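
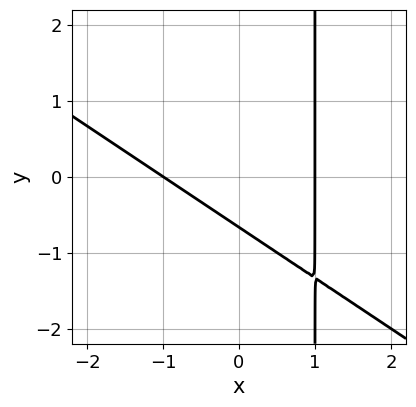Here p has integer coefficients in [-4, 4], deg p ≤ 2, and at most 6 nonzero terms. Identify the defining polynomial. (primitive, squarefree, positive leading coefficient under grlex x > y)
(a) The degree is 2 — the shape is more complex than any degree-1 curve.
(b) From the axis intercepts and sections: among the integer gridlines, it crosses the x-axis at x ∈ {-1, 1}.
(c) Assembling these constraints gives the stated polynomial.

2*x^2 + 3*x*y - 3*y - 2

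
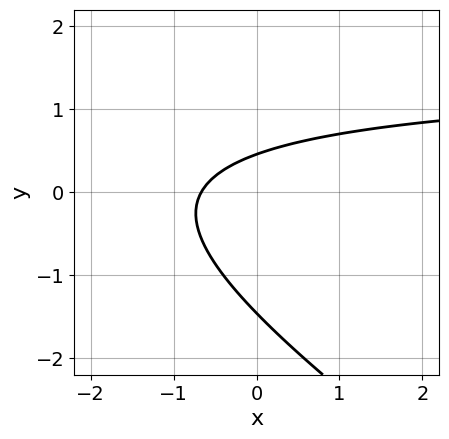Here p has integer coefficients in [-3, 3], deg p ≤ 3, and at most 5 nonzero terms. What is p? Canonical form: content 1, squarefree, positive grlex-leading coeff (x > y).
2*x*y + 3*y^2 - 3*x + 3*y - 2

Degree: no degree-1 curve has this shape, so deg p = 2.
Solving for integer coefficients yields p as stated.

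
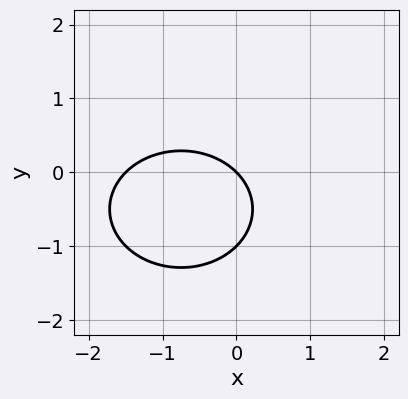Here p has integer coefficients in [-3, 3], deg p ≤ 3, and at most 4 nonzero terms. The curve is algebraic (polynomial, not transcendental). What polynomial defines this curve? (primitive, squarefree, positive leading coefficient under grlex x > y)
The degree is 2 — the shape is more complex than any degree-1 curve.
Checking where it meets the axes: it meets the x-axis at x = 0 (among the integer gridlines); among the integer gridlines, it crosses the y-axis at y ∈ {-1, 0}.
Fitting integer coefficients to these (and the overall shape) gives p.

2*x^2 + 3*y^2 + 3*x + 3*y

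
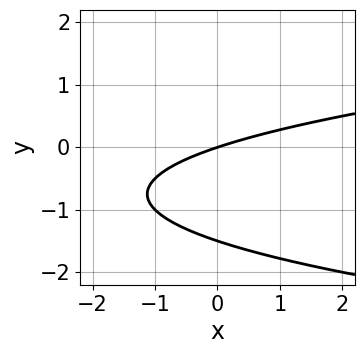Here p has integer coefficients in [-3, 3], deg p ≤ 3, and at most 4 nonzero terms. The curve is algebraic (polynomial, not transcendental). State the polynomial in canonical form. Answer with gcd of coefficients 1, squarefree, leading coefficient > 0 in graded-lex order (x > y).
2*y^2 - x + 3*y

1. The degree is 2 — the shape is more complex than any degree-1 curve.
2. Reading off the gridlines: it meets the x-axis at x = 0 (among the integer gridlines); one y-axis crossing is at y = 0.
3. Assembling these constraints gives the stated polynomial.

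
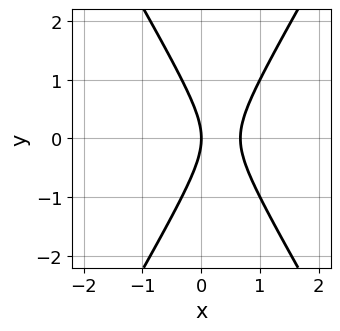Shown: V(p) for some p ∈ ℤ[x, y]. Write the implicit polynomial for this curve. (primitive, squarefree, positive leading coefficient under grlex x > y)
deg p = 2. A generic line meets the curve in up to 2 points.
Symmetries: the y ↦ −y reflection is a symmetry, so y appears only in even powers.
Against the integer gridlines: it meets the y-axis at y = 0 (among the integer gridlines); it crosses the x-axis at the gridline x = 0.
Together with the visible shape, these determine p as stated.

3*x^2 - y^2 - 2*x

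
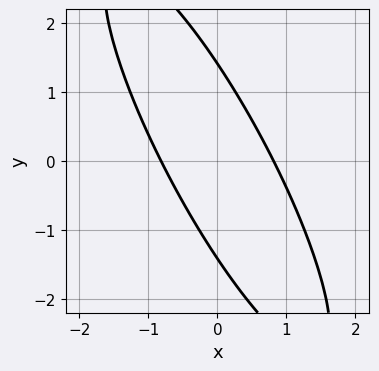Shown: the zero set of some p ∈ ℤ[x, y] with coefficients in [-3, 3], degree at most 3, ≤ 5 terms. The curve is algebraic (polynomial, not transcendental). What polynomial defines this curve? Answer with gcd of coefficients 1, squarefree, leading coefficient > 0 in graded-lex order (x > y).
3*x^2 + 3*x*y + y^2 - 2

deg p = 2. A generic line meets the curve in up to 2 points.
Solving for integer coefficients yields p as stated.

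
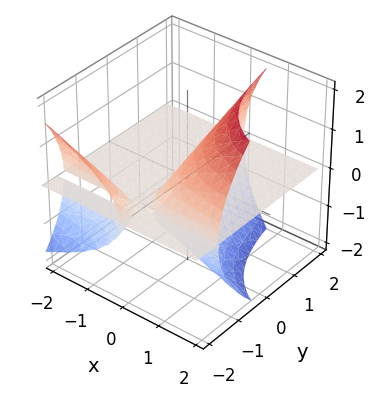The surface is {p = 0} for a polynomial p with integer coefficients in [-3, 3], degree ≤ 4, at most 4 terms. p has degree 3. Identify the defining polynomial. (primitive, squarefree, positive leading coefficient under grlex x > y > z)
First, the picture has 3 separate pieces. They look like related sheets of one shape, so recover p as a whole.
Next, the degree is 3 — the shape is more complex than any degree-2 surface.
Next, checking where it meets the axes: every point of the y-axis in the box is on the surface; every point of the x-axis in the box is on the surface; it crosses the z-axis at the gridline z = 0.
Finally, matching integer coefficients to the picture gives p.

2*x*y*z - z^3 + 3*x*z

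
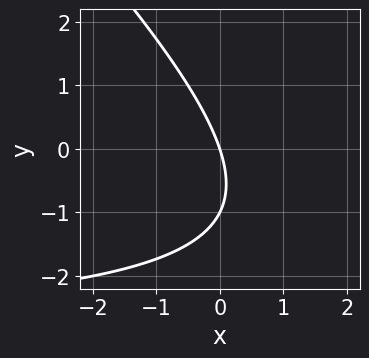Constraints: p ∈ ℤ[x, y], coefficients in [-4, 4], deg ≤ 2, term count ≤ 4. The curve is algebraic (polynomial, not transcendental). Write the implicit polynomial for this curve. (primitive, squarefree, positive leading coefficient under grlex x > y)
x*y + y^2 + 3*x + y

First, the degree is 2 — the shape is more complex than any degree-1 curve.
Next, from the axis intercepts and sections: one x-axis crossing is at x = 0; among the integer gridlines, it crosses the y-axis at y ∈ {-1, 0}.
Finally, fitting integer coefficients to these (and the overall shape) gives p.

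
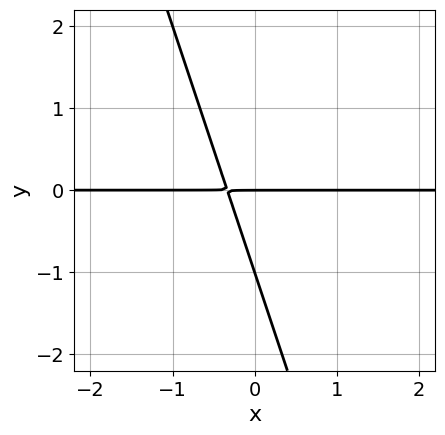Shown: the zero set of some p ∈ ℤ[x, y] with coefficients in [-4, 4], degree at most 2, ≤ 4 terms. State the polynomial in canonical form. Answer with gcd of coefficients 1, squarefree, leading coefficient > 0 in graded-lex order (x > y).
3*x*y + y^2 + y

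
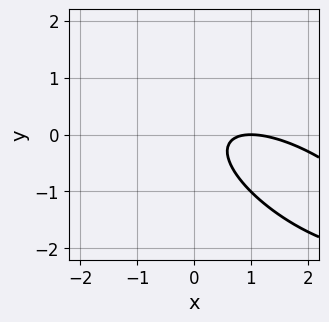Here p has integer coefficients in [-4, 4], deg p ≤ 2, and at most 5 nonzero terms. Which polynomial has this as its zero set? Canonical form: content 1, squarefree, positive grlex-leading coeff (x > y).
deg p = 2. A generic line meets the curve in up to 2 points.
Observable constraints: it crosses the x-axis at the gridline x = 1; no y-intercept at any integer in the box.
These observations pin down the coefficients.

x^2 + 2*x*y + 2*y^2 - 2*x + 1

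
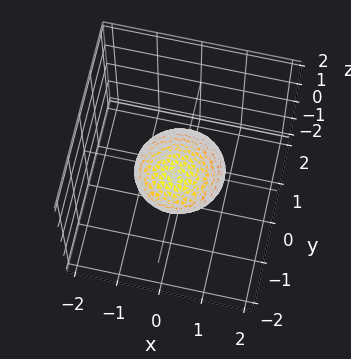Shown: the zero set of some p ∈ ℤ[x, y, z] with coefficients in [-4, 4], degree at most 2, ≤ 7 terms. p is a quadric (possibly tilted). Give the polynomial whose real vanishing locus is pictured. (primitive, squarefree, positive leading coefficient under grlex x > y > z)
x^2 + y^2 + y*z + z^2 - 1

(a) Degree: the shape is more complex than any degree-1 surface, so deg p = 2.
(b) Reading off the gridlines: the z-axis gridline crossings are at z ∈ {-1, 1}; the x-axis gridline crossings are at x ∈ {-1, 1}; among the integer gridlines, it crosses the y-axis at y ∈ {-1, 1}.
(c) Solving for integer coefficients yields p as stated.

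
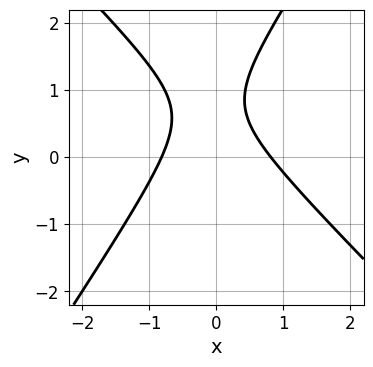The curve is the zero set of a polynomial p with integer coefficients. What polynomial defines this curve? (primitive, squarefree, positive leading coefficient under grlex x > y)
The degree is 2 — a generic line meets the curve in up to 2 points.
From the axis intercepts and sections: no y-intercept at any integer in the box.
Assembling these constraints gives the stated polynomial.

3*x^2 + x*y - 2*y^2 + 3*y - 2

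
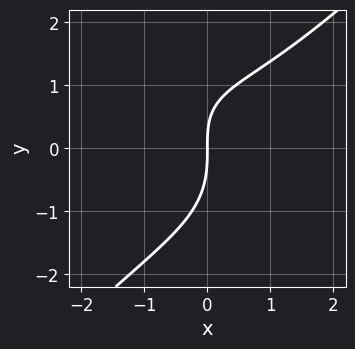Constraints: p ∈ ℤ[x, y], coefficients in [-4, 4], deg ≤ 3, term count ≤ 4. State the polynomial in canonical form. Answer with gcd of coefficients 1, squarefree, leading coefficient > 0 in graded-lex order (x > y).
First, deg p = 3.
Next, from the visible intercepts: it meets the y-axis at y = 0 (among the integer gridlines); one x-axis crossing is at x = 0.
Finally, putting this together gives p.

x^3 - y^3 - x*y + 3*x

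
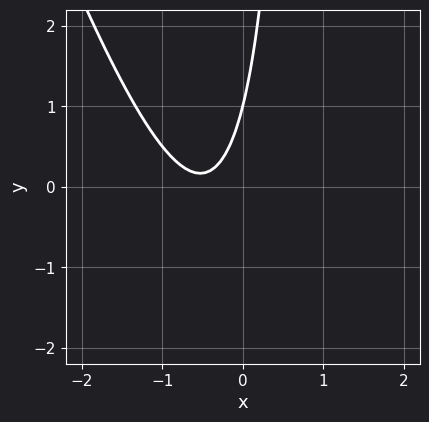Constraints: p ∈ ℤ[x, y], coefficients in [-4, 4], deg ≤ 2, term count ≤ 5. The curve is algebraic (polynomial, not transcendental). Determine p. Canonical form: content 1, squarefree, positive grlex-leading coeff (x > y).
3*x^2 + x*y + 3*x - y + 1

(a) The degree is 2 — no degree-1 curve has this shape.
(b) From the visible intercepts: no x-intercept at any integer in the box; one y-axis crossing is at y = 1.
(c) These observations pin down the coefficients.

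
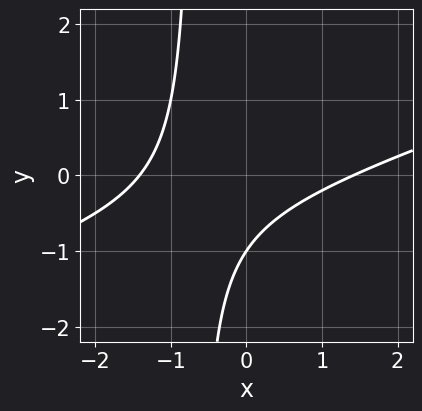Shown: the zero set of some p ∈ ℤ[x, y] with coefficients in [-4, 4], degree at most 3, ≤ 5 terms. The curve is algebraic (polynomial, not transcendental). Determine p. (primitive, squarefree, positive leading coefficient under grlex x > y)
x^2 - 3*x*y - 2*y - 2

deg p = 2.
From the visible intercepts: it crosses the y-axis at the gridline y = -1.
These observations pin down the coefficients.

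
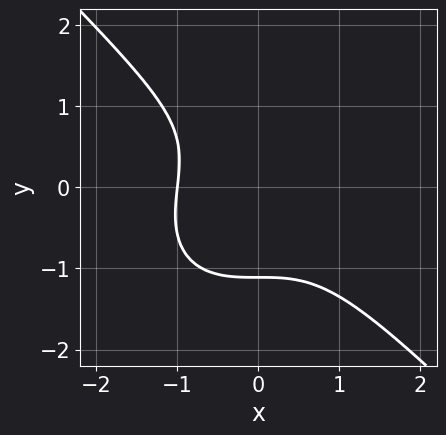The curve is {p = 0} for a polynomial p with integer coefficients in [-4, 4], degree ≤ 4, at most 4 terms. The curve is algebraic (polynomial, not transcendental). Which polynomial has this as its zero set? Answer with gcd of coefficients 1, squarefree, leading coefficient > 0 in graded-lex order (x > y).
3*x^3 + 3*y^3 - y + 3

deg p = 3. A generic line meets the curve in up to 3 points.
Observable constraints: one x-axis crossing is at x = -1.
Matching integer coefficients to the picture gives p.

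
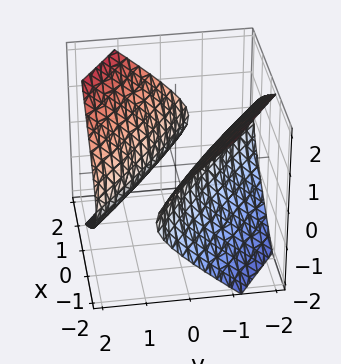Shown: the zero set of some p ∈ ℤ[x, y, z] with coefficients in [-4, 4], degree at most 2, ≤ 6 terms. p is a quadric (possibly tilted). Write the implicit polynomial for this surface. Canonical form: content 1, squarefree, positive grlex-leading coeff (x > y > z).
1. The picture has 2 separate pieces. Treating them together as one polynomial.
2. deg p = 2. A generic line meets the surface in up to 2 points.
3. Reading off the gridlines: it misses every integer gridline on the z-axis; among the integer gridlines, it crosses the x-axis at x ∈ {-1, 1}.
4. Assembling these constraints gives the stated polynomial.

x^2 + 3*x*y + 2*y^2 - 3*z^2 - 1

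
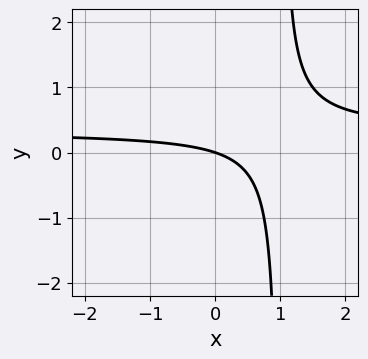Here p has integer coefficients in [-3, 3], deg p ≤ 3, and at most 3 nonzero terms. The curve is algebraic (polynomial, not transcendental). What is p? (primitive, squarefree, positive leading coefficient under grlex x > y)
3*x*y - x - 3*y

First, degree: the shape is more complex than any degree-1 curve, so deg p = 2.
Next, checking where it meets the axes: it meets the x-axis at x = 0 (among the integer gridlines); it crosses the y-axis at the gridline y = 0.
Finally, fitting integer coefficients to these (and the overall shape) gives p.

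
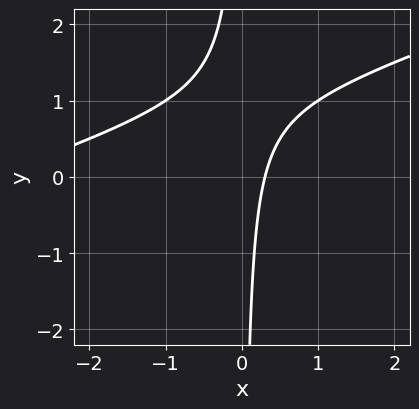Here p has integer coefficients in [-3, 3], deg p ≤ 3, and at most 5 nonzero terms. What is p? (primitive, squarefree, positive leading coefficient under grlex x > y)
x^2 - 3*x*y + 3*x - 1

(a) Degree: no degree-1 curve has this shape, so deg p = 2.
(b) From the axis intercepts and sections: no y-intercept at any integer in the box.
(c) These observations pin down the coefficients.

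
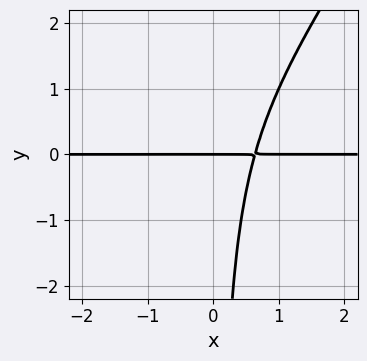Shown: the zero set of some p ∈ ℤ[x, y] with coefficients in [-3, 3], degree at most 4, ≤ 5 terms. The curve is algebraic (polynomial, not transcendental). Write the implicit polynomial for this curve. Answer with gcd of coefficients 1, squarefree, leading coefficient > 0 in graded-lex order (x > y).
3*x^3*y - 2*x^2*y^2 + 3*x^2*y - 2*x*y^2 - 2*y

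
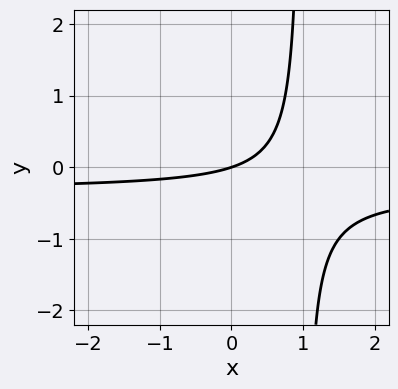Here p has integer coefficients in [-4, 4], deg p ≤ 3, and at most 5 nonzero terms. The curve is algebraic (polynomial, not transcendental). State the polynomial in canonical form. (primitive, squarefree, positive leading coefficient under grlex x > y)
3*x*y + x - 3*y

First, degree: the shape is more complex than any degree-1 curve, so deg p = 2.
Next, observable constraints: it meets the x-axis at x = 0 (among the integer gridlines); it crosses the y-axis at the gridline y = 0.
Finally, matching integer coefficients to the picture gives p.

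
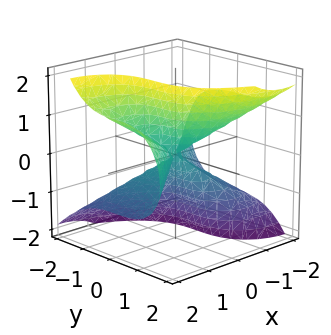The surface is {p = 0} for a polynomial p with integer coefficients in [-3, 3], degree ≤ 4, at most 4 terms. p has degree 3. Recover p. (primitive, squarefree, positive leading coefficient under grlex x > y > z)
x^3 - 3*x*z^2 - 2*y^3 + z^3

1. deg p = 3.
2. Observable constraints: it crosses the y-axis at the gridline y = 0; it crosses the x-axis at the gridline x = 0; one z-axis crossing is at z = 0.
3. These observations pin down the coefficients.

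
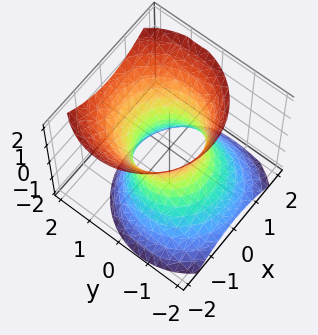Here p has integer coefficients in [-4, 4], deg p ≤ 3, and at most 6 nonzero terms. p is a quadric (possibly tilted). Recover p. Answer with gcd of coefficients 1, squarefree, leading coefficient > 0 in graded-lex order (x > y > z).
deg p = 2. A generic line meets the surface in up to 2 points.
Observable constraints: the surface avoids every integer z-axis point in the box; among the integer gridlines, it crosses the x-axis at x ∈ {-1, 1}.
Solving for integer coefficients yields p as stated. Check: (0, -1, 0) on the y-axis lies on the surface, and p(0, -1, 0) = 0. ✓

3*x^2 + 3*y^2 - 2*y*z - 2*z^2 - 3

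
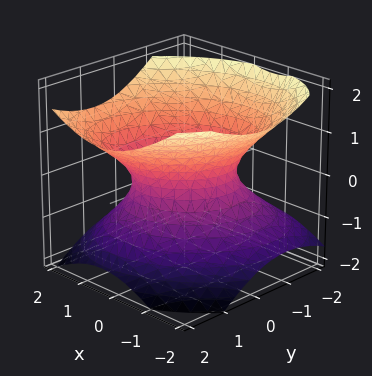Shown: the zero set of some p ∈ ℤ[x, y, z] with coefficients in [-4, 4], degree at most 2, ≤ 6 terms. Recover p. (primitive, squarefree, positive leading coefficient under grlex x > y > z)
First, deg p = 2.
Then, against the integer gridlines: the surface avoids every integer z-axis point in the box; the x-axis gridline crossings are at x ∈ {-1, 1}; among the integer gridlines, it crosses the y-axis at y ∈ {-1, 1}.
Finally, the integer polynomial consistent with all of this is the stated p.

2*x^2 - x*y + 2*y^2 - y*z - 3*z^2 - 2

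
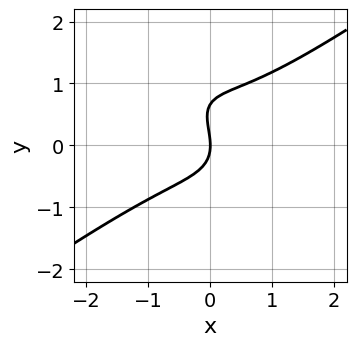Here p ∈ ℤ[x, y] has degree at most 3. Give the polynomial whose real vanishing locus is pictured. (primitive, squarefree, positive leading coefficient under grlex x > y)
1. deg p = 3.
2. From the visible intercepts: it crosses the x-axis at the gridline x = 0; it crosses the y-axis at the gridline y = 0.
3. These observations pin down the coefficients.

2*x^3 - 2*x*y^2 - 3*y^3 + 2*y^2 + 3*x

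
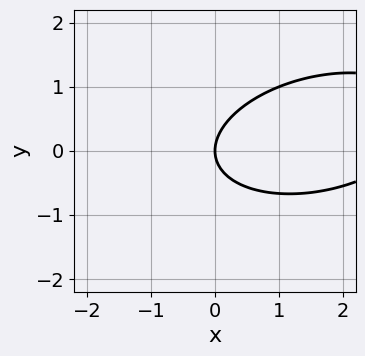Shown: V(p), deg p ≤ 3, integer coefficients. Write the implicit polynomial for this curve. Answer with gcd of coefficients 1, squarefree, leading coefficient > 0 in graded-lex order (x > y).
First, deg p = 2. A generic line meets the curve in up to 2 points.
Next, checking where it meets the axes: it crosses the x-axis at the gridline x = 0; one y-axis crossing is at y = 0.
Finally, the integer polynomial consistent with all of this is the stated p.

x^2 - x*y + 3*y^2 - 3*x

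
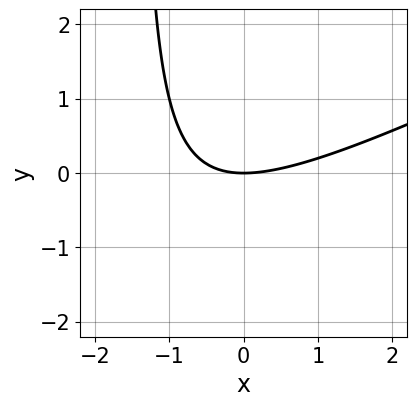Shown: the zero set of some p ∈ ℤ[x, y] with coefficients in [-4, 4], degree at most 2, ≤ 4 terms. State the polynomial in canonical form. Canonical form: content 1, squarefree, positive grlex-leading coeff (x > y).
1. The degree is 2 — no degree-1 curve has this shape.
2. Reading off the gridlines: it crosses the x-axis at the gridline x = 0; it crosses the y-axis at the gridline y = 0.
3. Together with the visible shape, these determine p as stated.

x^2 - 2*x*y - 3*y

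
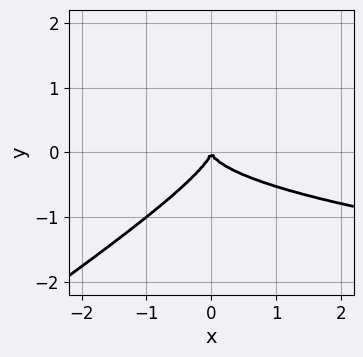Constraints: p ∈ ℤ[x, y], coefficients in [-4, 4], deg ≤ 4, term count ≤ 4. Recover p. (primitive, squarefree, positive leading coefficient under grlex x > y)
1. Degree: the shape is more complex than any degree-2 curve, so deg p = 3.
2. From the axis intercepts and sections: it meets the x-axis at x = 0 (among the integer gridlines); it crosses the y-axis at the gridline y = 0.
3. Assembling these constraints gives the stated polynomial.

2*x*y^2 - 3*y^3 - x^2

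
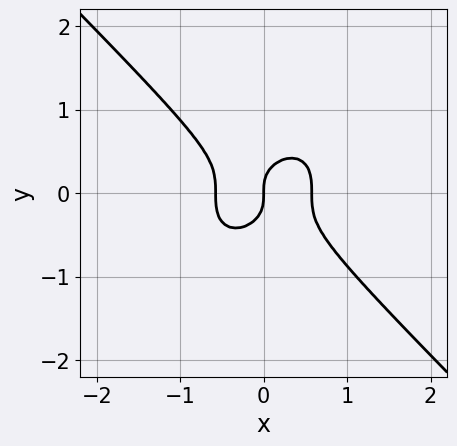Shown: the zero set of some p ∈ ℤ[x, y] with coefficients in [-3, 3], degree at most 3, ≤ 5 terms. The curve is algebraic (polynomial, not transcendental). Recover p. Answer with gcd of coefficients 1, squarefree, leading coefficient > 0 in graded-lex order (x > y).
(a) deg p = 3. A generic line meets the curve in up to 3 points.
(b) From the visible intercepts: one x-axis crossing is at x = 0; one y-axis crossing is at y = 0.
(c) Matching integer coefficients to the picture gives p.

3*x^3 + 3*y^3 - x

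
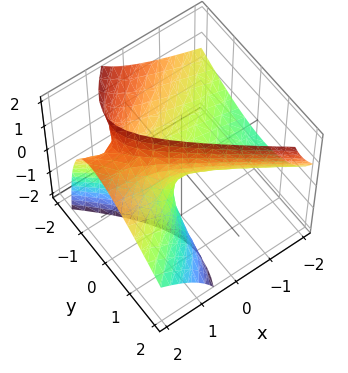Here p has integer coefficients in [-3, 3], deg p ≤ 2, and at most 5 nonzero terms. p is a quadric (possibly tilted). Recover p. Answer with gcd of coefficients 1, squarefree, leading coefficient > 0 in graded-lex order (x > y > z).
1. The degree is 2 — the shape is more complex than any degree-1 surface.
2. Reading off the gridlines: one x-axis crossing is at x = 0; one z-axis crossing is at z = 0; it crosses the y-axis at the gridline y = 0.
3. Matching integer coefficients to the picture gives p.

x^2 - 3*x*z - 2*y^2 - 2*y*z + 2*z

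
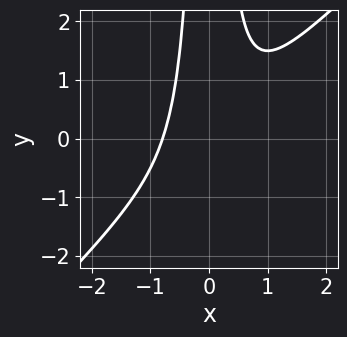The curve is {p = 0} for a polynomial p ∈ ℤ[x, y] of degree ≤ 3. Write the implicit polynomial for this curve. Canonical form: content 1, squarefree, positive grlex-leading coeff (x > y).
2*x^3 - 2*x^2*y + 1

The degree is 3 — a generic line meets the curve in up to 3 points.
Reading off the gridlines: the curve avoids every integer y-axis point in the box.
These observations pin down the coefficients.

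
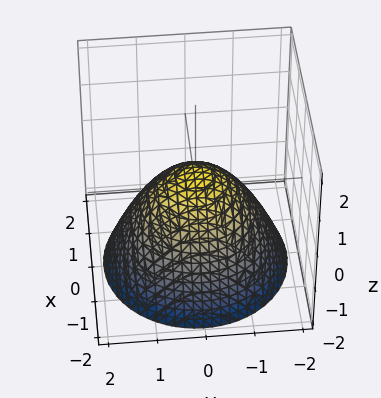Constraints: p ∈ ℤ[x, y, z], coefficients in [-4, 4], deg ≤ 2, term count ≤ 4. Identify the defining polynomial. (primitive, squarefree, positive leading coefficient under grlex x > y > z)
Degree: the shape is more complex than any degree-1 surface, so deg p = 2.
Symmetries: rotational symmetry about the z-axis ⇒ p depends on x, y only through x² + y².
From the visible intercepts: a circular section at z = -1 has radius between 1 and 2.
Putting this together gives p.

2*x^2 + 2*y^2 + 3*z - 1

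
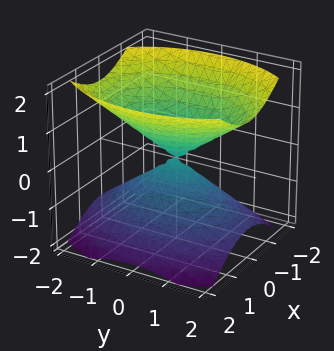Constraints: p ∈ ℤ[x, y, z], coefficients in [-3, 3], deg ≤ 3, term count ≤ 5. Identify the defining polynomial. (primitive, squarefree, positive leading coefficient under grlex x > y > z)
2*x^2 + y^2 - 2*z^2

1. The picture has 2 separate pieces. They look like related sheets of one shape, so recover p as a whole.
2. deg p = 2. Two nappes meeting at a single point; a quadric.
3. Symmetries: the y ↦ −y reflection is a symmetry, so y appears only in even powers; the x ↦ −x reflection is a symmetry, so x appears only in even powers; the z ↦ −z reflection is a symmetry, so z appears only in even powers.
4. Checking where it meets the axes: it crosses the y-axis at the gridline y = 0; it meets the x-axis at x = 0 (among the integer gridlines).
5. Solving for integer coefficients yields p as stated.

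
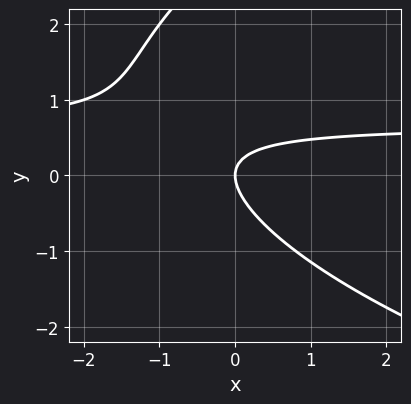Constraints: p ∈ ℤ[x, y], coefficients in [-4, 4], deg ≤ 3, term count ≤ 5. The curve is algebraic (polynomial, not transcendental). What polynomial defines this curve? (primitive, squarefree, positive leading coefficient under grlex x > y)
y^3 - 3*x*y - 3*y^2 + 2*x

deg p = 3. No degree-2 curve has this shape.
Checking where it meets the axes: it crosses the y-axis at the gridline y = 0; it crosses the x-axis at the gridline x = 0.
Together with the visible shape, these determine p as stated.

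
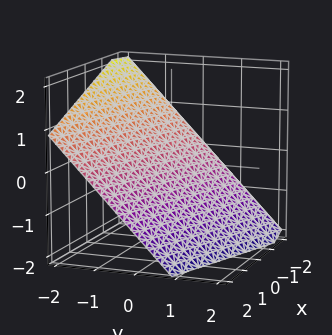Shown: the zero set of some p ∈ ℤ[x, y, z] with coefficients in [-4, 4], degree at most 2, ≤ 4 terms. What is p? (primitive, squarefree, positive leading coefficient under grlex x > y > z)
x + 3*y + 3*z + 2

First, the degree is 1 — the surface is flat (a plane).
Next, from the axis intercepts and sections: it meets the x-axis at x = -2 (among the integer gridlines).
Finally, together with the visible shape, these determine p as stated.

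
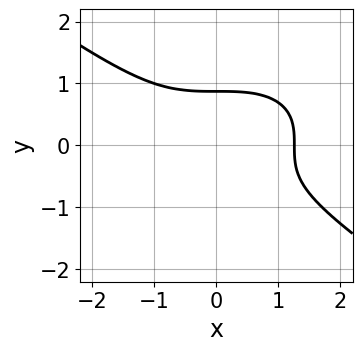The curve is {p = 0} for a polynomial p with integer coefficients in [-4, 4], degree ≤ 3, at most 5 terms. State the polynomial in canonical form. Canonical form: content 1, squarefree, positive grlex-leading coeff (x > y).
deg p = 3. The shape is more complex than any degree-2 curve.
Putting this together gives p.

x^3 + 3*y^3 - 2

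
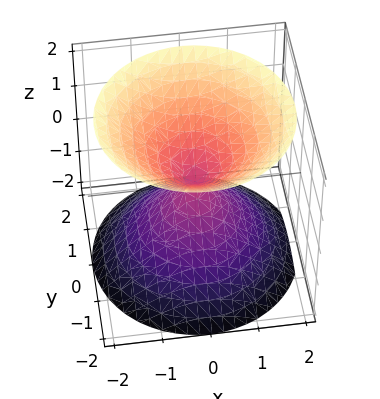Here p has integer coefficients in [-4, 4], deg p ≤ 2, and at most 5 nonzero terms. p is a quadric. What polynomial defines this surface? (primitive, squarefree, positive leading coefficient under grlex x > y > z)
The picture has 2 separate pieces. Treating them together as one polynomial.
deg p = 2. A double cone through the origin; a quadric.
Symmetry: the surface is invariant under rotation about z: p = q(x² + y², z); mirror symmetry z ↦ −z ⇒ only even powers of z.
Checking where it meets the axes: a circular section at z = -1 has radius exactly 1; one y-axis crossing is at y = 0; it crosses the z-axis at the gridline z = 0.
Fitting integer coefficients to these (and the overall shape) gives p.

x^2 + y^2 - z^2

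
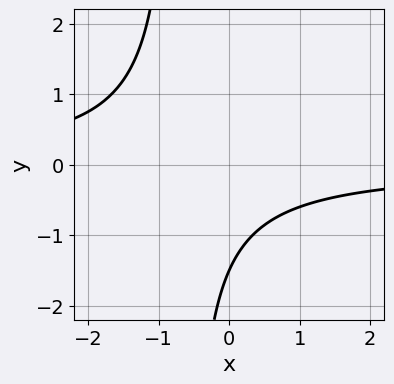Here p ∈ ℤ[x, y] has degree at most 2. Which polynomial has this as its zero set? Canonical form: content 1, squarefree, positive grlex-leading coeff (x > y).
3*x*y + 2*y + 3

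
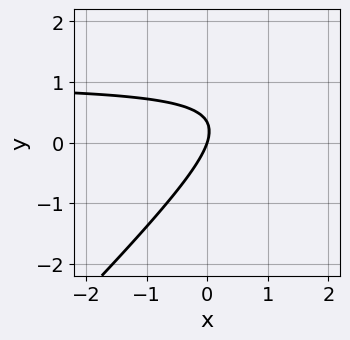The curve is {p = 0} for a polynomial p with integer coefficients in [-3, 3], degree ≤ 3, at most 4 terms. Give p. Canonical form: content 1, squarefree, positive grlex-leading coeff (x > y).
(a) deg p = 2. No degree-1 curve has this shape.
(b) From the axis intercepts and sections: one x-axis crossing is at x = 0; it crosses the y-axis at the gridline y = 0.
(c) Matching integer coefficients to the picture gives p.

3*x*y - 3*y^2 - 3*x + y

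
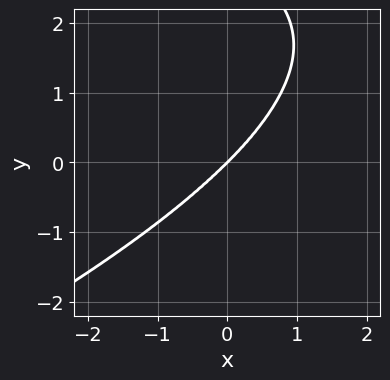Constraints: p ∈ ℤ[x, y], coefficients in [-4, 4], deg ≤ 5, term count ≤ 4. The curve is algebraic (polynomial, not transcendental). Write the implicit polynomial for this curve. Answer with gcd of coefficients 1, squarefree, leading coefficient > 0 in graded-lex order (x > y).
y^4 + x^3 + 2*x*y^2 - 3*y^3

First, degree: no degree-3 curve has this shape, so deg p = 4.
Then, checking where it meets the axes: one y-axis crossing is at y = 0; it crosses the x-axis at the gridline x = 0.
Finally, putting this together gives p.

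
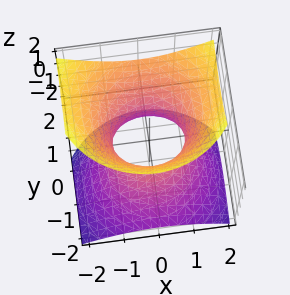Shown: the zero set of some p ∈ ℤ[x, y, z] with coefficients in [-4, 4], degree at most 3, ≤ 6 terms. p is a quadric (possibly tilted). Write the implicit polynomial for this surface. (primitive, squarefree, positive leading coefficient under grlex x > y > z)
Degree: a generic line meets the surface in up to 2 points, so deg p = 2.
Reading off the gridlines: the x-axis gridline crossings are at x ∈ {-1, 1}; among the integer gridlines, it crosses the y-axis at y ∈ {-1, 1}; the surface avoids every integer z-axis point in the box.
The integer polynomial consistent with all of this is the stated p.

x^2 + y^2 - y*z - z^2 - 1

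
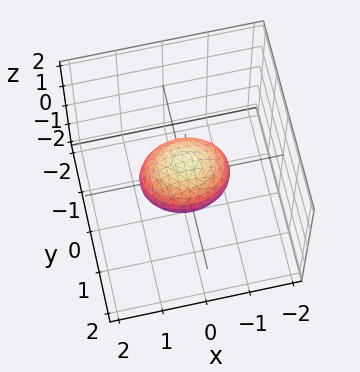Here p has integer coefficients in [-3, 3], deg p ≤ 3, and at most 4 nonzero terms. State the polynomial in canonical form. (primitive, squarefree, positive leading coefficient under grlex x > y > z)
2*x^2 + 3*y^2 + 3*z^2 - 2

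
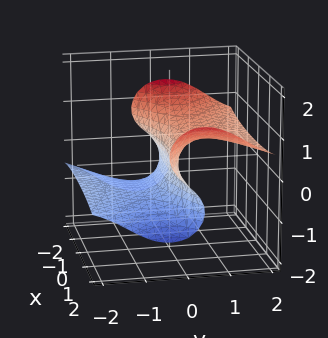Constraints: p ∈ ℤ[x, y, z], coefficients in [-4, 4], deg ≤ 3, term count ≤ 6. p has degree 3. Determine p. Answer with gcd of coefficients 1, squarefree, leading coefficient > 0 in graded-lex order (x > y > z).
x^2*z - 3*y^2*z - 2*z^3 + 3*y - z

Degree: the shape is more complex than any degree-2 surface, so deg p = 3.
Against the integer gridlines: it crosses the z-axis at the gridline z = 0; it crosses the y-axis at the gridline y = 0; every point of the x-axis in the box is on the surface.
Assembling these constraints gives the stated polynomial.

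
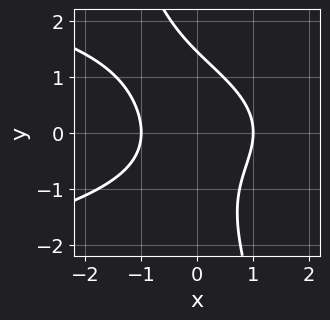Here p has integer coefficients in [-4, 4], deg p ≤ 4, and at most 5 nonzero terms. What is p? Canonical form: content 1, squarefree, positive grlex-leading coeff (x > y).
(a) The degree is 3 — the shape is more complex than any degree-2 curve.
(b) Observable constraints: the x-axis gridline crossings are at x ∈ {-1, 1}.
(c) The integer polynomial consistent with all of this is the stated p.

3*x*y^2 + y^3 + 3*x^2 - 3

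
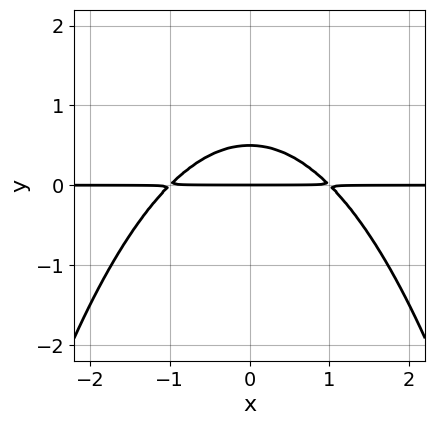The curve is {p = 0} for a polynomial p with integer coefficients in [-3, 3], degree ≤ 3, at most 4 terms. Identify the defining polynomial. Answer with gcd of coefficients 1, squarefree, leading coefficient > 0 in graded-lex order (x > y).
x^2*y + 2*y^2 - y

First, deg p = 3. The shape is more complex than any degree-2 curve.
Next, symmetries: it's symmetric under x → −x, forcing even powers of x.
Next, reading off the gridlines: the visible x-axis segment lies entirely on the curve; one y-axis crossing is at y = 0.
Finally, the integer polynomial consistent with all of this is the stated p.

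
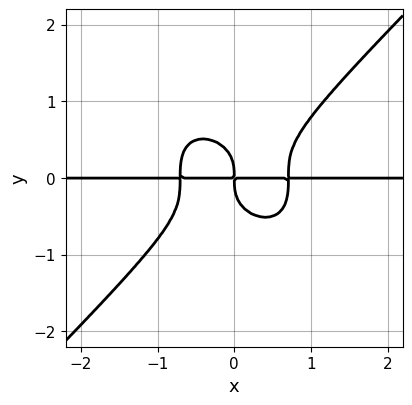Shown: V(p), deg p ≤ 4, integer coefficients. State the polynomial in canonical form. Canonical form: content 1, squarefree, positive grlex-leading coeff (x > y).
Degree: the shape is more complex than any degree-3 curve, so deg p = 4.
Observable constraints: the visible x-axis segment lies entirely on the curve.
Putting this together gives p.

2*x^3*y - 2*y^4 - x*y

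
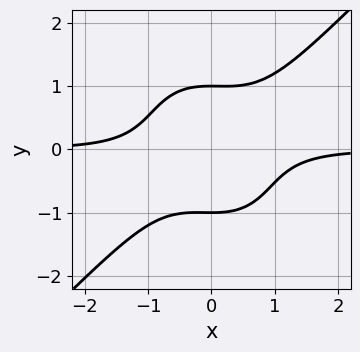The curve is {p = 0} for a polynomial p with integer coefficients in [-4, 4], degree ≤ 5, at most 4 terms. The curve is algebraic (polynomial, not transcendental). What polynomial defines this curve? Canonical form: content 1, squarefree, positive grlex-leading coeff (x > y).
3*x^3*y - x^2*y^2 - 2*y^4 + 2

1. deg p = 4. The shape is more complex than any degree-3 curve.
2. Checking where it meets the axes: among the integer gridlines, it crosses the y-axis at y ∈ {-1, 1}; the curve avoids every integer x-axis point in the box.
3. Putting this together gives p.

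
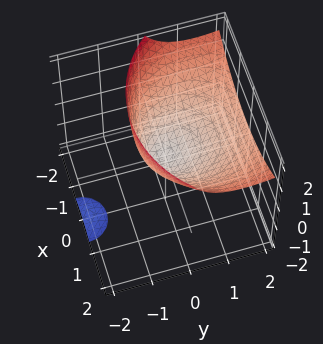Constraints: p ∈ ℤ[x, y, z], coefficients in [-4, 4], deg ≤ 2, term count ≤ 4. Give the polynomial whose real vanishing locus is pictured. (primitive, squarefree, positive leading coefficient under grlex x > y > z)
x^2 + y^2 - 2*y*z - 2*z

1. The picture has 2 separate pieces.
2. The degree is 2 — the shape is more complex than any degree-1 surface.
3. Checking where it meets the axes: it crosses the x-axis at the gridline x = 0; it meets the y-axis at y = 0 (among the integer gridlines); it meets the z-axis at z = 0 (among the integer gridlines).
4. Together with the visible shape, these determine p as stated.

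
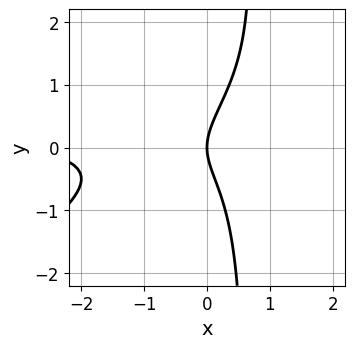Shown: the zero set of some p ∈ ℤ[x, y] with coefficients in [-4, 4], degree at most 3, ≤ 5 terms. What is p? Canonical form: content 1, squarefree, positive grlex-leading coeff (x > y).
2*x^2*y - 3*x*y^2 - x^2 + 2*y^2 - 3*x

Degree: a generic line meets the curve in up to 3 points, so deg p = 3.
Reading off the gridlines: it meets the y-axis at y = 0 (among the integer gridlines); it meets the x-axis at x = 0 (among the integer gridlines).
Fitting integer coefficients to these (and the overall shape) gives p.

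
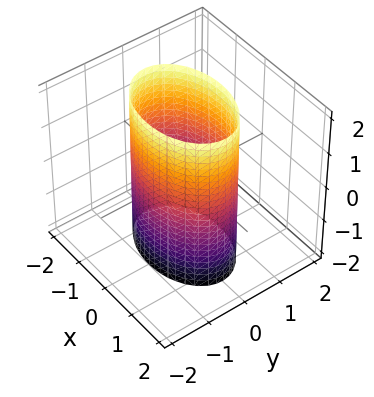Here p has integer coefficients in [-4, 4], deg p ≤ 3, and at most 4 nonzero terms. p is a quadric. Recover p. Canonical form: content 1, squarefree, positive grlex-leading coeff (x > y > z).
x^2 + 2*y^2 - 2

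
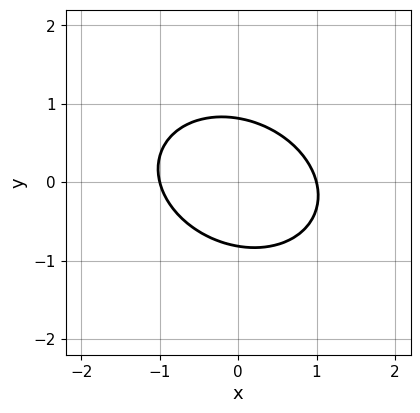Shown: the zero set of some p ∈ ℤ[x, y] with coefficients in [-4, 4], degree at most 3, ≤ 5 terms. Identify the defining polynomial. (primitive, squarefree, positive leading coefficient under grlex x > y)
2*x^2 + x*y + 3*y^2 - 2

(a) deg p = 2. No degree-1 curve has this shape.
(b) Observable constraints: among the integer gridlines, it crosses the x-axis at x ∈ {-1, 1}.
(c) Matching integer coefficients to the picture gives p.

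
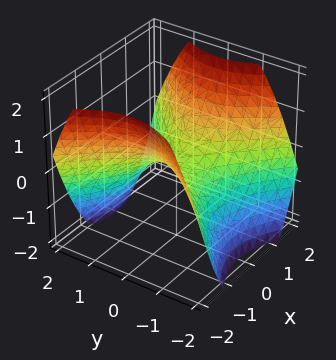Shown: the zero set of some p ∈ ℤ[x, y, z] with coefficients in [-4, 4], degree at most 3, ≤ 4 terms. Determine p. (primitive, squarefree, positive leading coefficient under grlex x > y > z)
1. Degree: a saddle surface; a quadric, so deg p = 2.
2. Symmetries: mirror symmetry x ↦ −x ⇒ only even powers of x; mirror symmetry y ↦ −y ⇒ only even powers of y.
3. From the axis intercepts and sections: one x-axis crossing is at x = 0; one z-axis crossing is at z = 0; it meets the y-axis at y = 0 (among the integer gridlines).
4. Matching integer coefficients to the picture gives p.

2*x^2 - 2*y^2 - 3*z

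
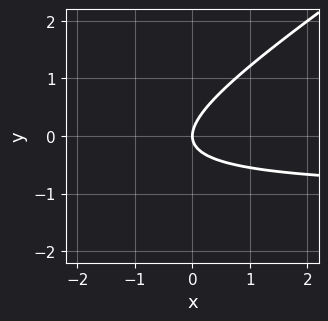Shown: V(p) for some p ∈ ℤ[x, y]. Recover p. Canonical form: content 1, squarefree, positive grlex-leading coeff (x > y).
2*x*y - 3*y^2 + 2*x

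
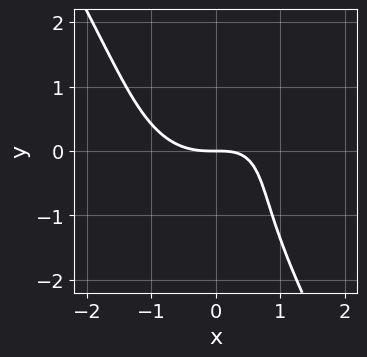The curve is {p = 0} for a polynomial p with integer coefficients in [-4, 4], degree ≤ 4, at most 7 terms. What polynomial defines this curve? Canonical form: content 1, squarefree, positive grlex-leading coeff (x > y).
First, degree: a generic line meets the curve in up to 3 points, so deg p = 3.
Then, from the axis intercepts and sections: it crosses the y-axis at the gridline y = 0; one x-axis crossing is at x = 0.
Finally, together with the visible shape, these determine p as stated.

2*x^3 + x*y^2 + y^3 - 2*x*y + 3*y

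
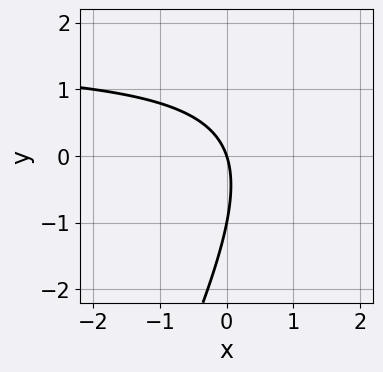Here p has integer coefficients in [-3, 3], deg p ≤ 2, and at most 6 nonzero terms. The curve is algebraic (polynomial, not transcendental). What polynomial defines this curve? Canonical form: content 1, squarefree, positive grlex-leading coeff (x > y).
2*x*y - y^2 - 3*x - y

1. The degree is 2 — no degree-1 curve has this shape.
2. Reading off the gridlines: among the integer gridlines, it crosses the y-axis at y ∈ {-1, 0}; it meets the x-axis at x = 0 (among the integer gridlines).
3. Fitting integer coefficients to these (and the overall shape) gives p.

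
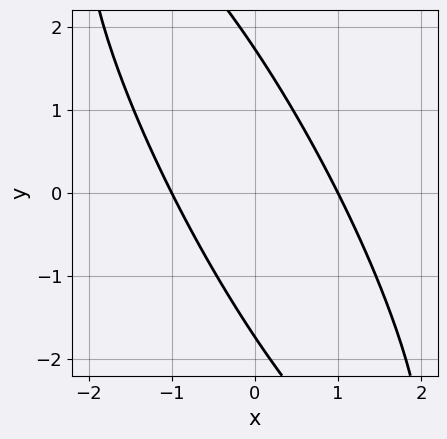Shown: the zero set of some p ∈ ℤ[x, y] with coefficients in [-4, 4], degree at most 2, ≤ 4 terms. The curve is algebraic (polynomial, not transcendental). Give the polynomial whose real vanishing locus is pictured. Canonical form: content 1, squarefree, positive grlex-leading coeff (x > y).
(a) deg p = 2. No degree-1 curve has this shape.
(b) Checking where it meets the axes: among the integer gridlines, it crosses the x-axis at x ∈ {-1, 1}.
(c) Assembling these constraints gives the stated polynomial.

3*x^2 + 3*x*y + y^2 - 3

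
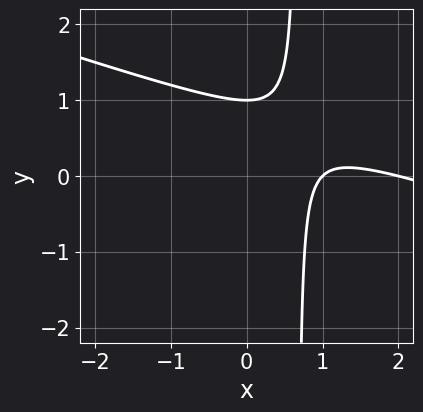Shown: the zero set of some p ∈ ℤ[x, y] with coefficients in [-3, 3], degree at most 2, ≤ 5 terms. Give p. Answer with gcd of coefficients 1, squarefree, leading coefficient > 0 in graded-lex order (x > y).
(a) deg p = 2. The shape is more complex than any degree-1 curve.
(b) From the axis intercepts and sections: among the integer gridlines, it crosses the x-axis at x ∈ {1, 2}; it meets the y-axis at y = 1 (among the integer gridlines).
(c) Matching integer coefficients to the picture gives p.

x^2 + 3*x*y - 3*x - 2*y + 2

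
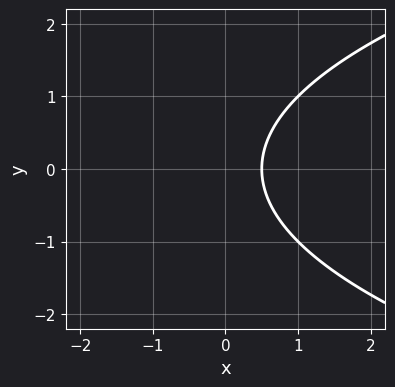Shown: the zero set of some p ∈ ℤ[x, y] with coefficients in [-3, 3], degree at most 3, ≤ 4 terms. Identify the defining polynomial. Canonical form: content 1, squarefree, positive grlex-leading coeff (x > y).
y^2 - 2*x + 1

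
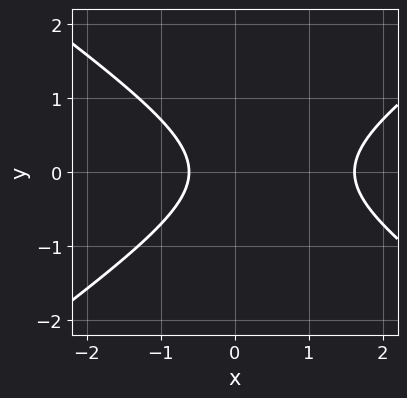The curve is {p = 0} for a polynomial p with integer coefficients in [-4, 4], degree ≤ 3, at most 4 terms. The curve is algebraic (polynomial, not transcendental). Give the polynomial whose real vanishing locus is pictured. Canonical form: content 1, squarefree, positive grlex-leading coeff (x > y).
First, degree: a generic line meets the curve in up to 2 points, so deg p = 2.
Next, symmetries: mirror symmetry y ↦ −y ⇒ only even powers of y.
Next, from the axis intercepts and sections: the curve avoids every integer y-axis point in the box.
Finally, assembling these constraints gives the stated polynomial.

x^2 - 2*y^2 - x - 1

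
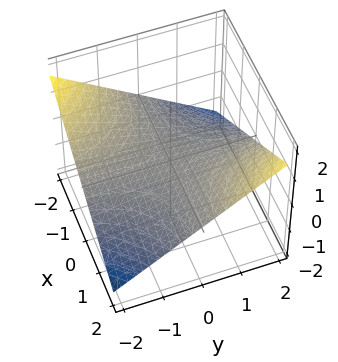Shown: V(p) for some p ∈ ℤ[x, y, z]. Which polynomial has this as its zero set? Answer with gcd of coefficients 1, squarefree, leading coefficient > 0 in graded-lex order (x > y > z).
x*y - 3*z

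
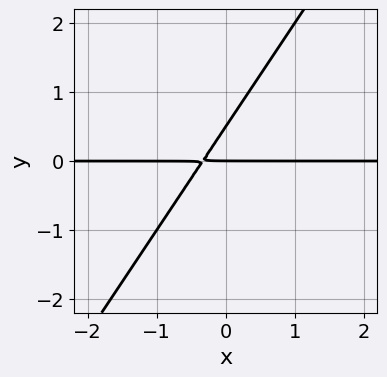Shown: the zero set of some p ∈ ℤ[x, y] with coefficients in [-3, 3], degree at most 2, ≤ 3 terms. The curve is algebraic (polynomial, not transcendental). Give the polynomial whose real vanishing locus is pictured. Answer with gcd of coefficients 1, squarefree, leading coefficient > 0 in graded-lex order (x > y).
3*x*y - 2*y^2 + y

1. deg p = 2.
2. From the visible intercepts: it meets the y-axis at y = 0 (among the integer gridlines); the visible x-axis segment lies entirely on the curve.
3. The integer polynomial consistent with all of this is the stated p.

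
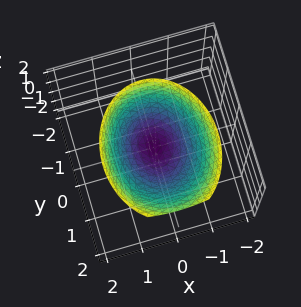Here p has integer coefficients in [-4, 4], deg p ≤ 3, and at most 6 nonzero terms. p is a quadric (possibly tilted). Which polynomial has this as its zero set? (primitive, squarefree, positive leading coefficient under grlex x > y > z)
3*x^2 + 2*y^2 - y*z - 3*z

deg p = 2.
Checking where it meets the axes: it meets the x-axis at x = 0 (among the integer gridlines); one y-axis crossing is at y = 0; it meets the z-axis at z = 0 (among the integer gridlines).
Assembling these constraints gives the stated polynomial.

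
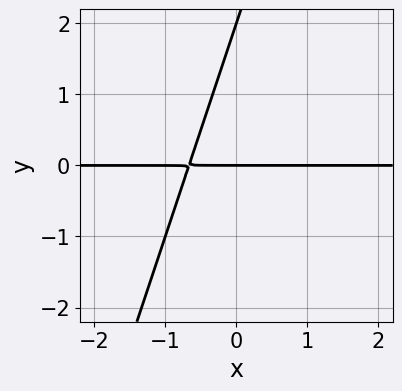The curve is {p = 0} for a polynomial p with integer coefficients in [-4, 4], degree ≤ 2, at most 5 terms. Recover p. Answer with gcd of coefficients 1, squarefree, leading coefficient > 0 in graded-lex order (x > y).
3*x*y - y^2 + 2*y

(a) deg p = 2.
(b) Reading off the gridlines: among the integer gridlines, it crosses the y-axis at y ∈ {0, 2}; every point of the x-axis in the box is on the curve.
(c) Fitting integer coefficients to these (and the overall shape) gives p.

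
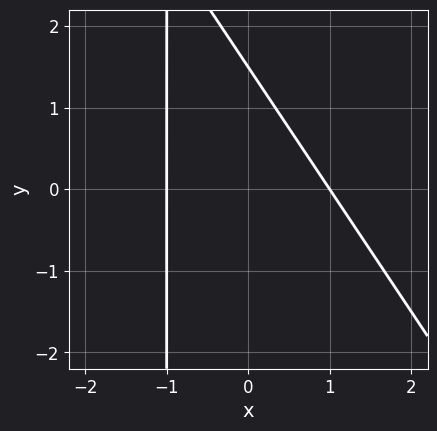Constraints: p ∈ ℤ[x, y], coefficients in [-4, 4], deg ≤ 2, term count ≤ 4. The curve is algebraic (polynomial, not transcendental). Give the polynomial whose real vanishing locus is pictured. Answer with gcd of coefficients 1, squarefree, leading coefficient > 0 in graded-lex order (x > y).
3*x^2 + 2*x*y + 2*y - 3

Degree: the shape is more complex than any degree-1 curve, so deg p = 2.
Observable constraints: the x-axis gridline crossings are at x ∈ {-1, 1}.
Assembling these constraints gives the stated polynomial.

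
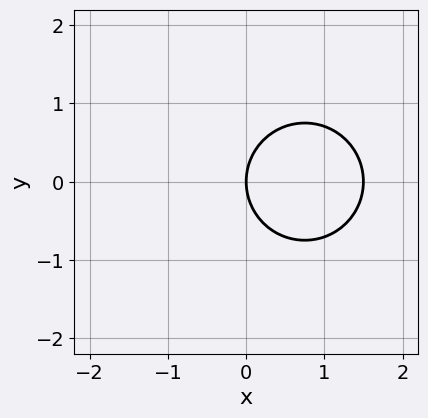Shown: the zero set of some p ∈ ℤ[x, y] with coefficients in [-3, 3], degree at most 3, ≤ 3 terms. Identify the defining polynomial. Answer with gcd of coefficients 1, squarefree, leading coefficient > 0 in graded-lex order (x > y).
1. The degree is 2 — the shape is more complex than any degree-1 curve.
2. Symmetries: the y ↦ −y reflection is a symmetry, so y appears only in even powers.
3. Reading off the gridlines: one y-axis crossing is at y = 0; one x-axis crossing is at x = 0.
4. Fitting integer coefficients to these (and the overall shape) gives p.

2*x^2 + 2*y^2 - 3*x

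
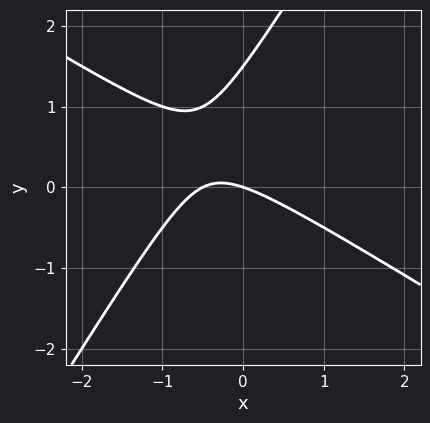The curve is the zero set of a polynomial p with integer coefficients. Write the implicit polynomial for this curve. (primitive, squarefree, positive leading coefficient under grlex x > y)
2*x^2 + 2*x*y - 2*y^2 + x + 3*y

deg p = 2.
From the visible intercepts: one x-axis crossing is at x = 0; one y-axis crossing is at y = 0.
The integer polynomial consistent with all of this is the stated p.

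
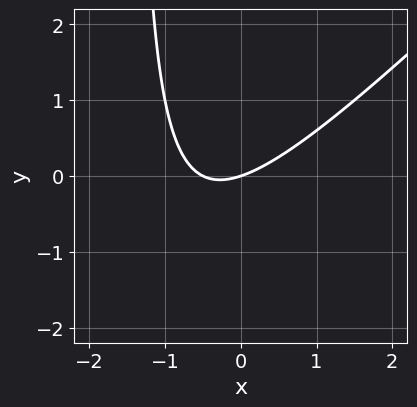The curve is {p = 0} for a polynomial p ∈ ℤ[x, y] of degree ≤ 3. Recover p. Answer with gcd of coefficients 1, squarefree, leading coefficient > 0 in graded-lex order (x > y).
deg p = 2. A generic line meets the curve in up to 2 points.
Observable constraints: it meets the x-axis at x = 0 (among the integer gridlines); one y-axis crossing is at y = 0.
Together with the visible shape, these determine p as stated.

2*x^2 - 2*x*y + x - 3*y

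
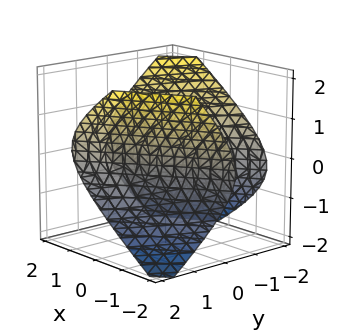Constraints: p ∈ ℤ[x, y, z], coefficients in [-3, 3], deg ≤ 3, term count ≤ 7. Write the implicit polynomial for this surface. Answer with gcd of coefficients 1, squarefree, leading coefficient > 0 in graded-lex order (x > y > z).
First, I count 2 distinct pieces.
Then, deg p = 2.
Then, from the visible intercepts: the surface avoids every integer z-axis point in the box.
Finally, together with the visible shape, these determine p as stated.

x^2 - 3*x*y + 2*y^2 + y*z - 3*z^2 - 3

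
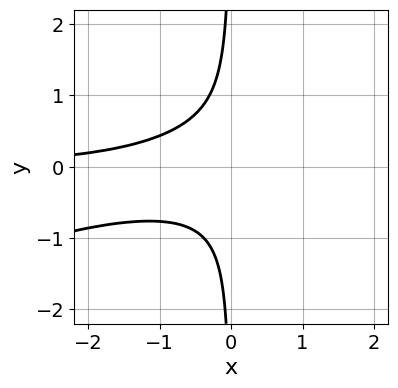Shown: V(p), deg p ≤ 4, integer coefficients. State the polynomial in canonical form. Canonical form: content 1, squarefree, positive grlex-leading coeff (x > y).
1. Degree: the shape is more complex than any degree-2 curve, so deg p = 3.
2. Reading off the gridlines: it misses every integer gridline on the y-axis; the curve avoids every integer x-axis point in the box.
3. Matching integer coefficients to the picture gives p.

x^2*y - 3*x*y^2 - 1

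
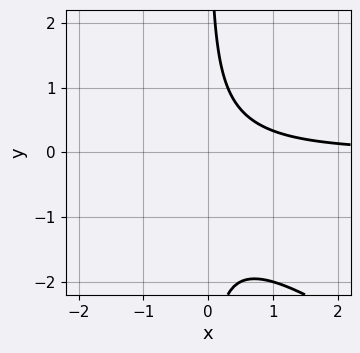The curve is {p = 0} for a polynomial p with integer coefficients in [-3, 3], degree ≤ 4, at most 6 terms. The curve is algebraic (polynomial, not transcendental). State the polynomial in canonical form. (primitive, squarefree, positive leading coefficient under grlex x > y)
2*x^2*y + 3*x*y^2 + 3*x*y - 2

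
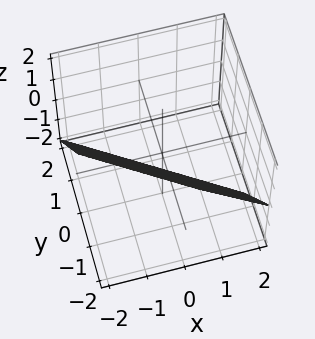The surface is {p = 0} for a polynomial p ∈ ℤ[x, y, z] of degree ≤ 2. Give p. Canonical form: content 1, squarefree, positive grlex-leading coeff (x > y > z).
2*x + 3*y + 2*z + 2

Degree: the surface is flat (a plane), so deg p = 1.
Observable constraints: it meets the x-axis at x = -1 (among the integer gridlines); one z-axis crossing is at z = -1.
Matching integer coefficients to the picture gives p.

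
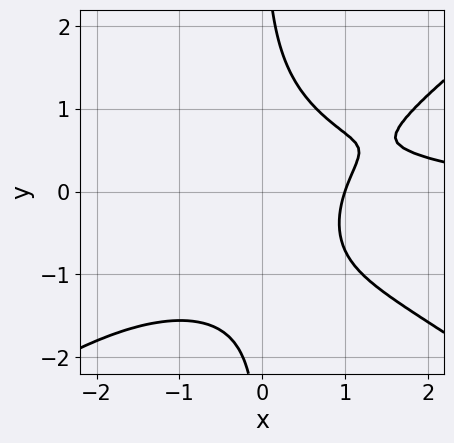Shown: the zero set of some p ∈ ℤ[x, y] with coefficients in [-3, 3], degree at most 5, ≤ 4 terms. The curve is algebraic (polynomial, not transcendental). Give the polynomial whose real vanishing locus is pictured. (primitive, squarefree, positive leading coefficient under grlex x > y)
The degree is 4 — a generic line meets the curve in up to 4 points.
Against the integer gridlines: it misses every integer gridline on the y-axis; it crosses the x-axis at the gridline x = 1.
Assembling these constraints gives the stated polynomial.

x^3*y - 2*x*y^3 - 3*x + 3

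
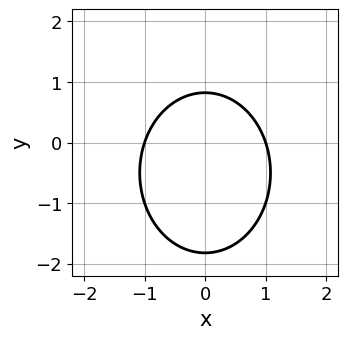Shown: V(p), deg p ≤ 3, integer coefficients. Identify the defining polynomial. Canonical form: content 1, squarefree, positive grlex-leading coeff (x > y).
1. The degree is 2 — no degree-1 curve has this shape.
2. Symmetries: mirror symmetry x ↦ −x ⇒ only even powers of x.
3. From the axis intercepts and sections: the x-axis gridline crossings are at x ∈ {-1, 1}.
4. Fitting integer coefficients to these (and the overall shape) gives p.

3*x^2 + 2*y^2 + 2*y - 3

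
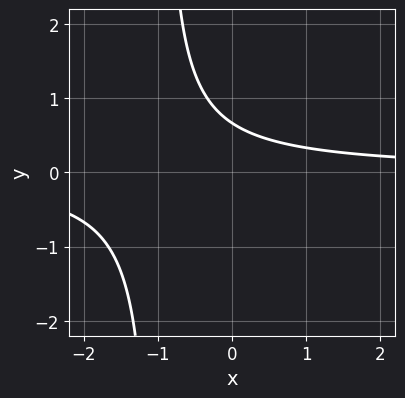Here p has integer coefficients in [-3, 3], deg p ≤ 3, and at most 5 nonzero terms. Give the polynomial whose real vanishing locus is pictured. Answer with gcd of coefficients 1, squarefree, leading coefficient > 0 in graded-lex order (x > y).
Degree: a generic line meets the curve in up to 2 points, so deg p = 2.
Reading off the gridlines: no x-intercept at any integer in the box.
Fitting integer coefficients to these (and the overall shape) gives p.

3*x*y + 3*y - 2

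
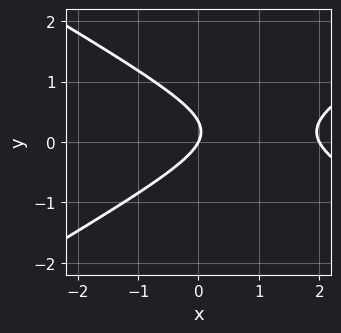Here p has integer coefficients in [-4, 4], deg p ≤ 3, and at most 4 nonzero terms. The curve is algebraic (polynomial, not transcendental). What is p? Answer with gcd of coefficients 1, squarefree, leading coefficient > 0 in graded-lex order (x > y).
x^2 - 3*y^2 - 2*x + y

deg p = 2. A generic line meets the curve in up to 2 points.
Against the integer gridlines: one y-axis crossing is at y = 0; among the integer gridlines, it crosses the x-axis at x ∈ {0, 2}.
Assembling these constraints gives the stated polynomial.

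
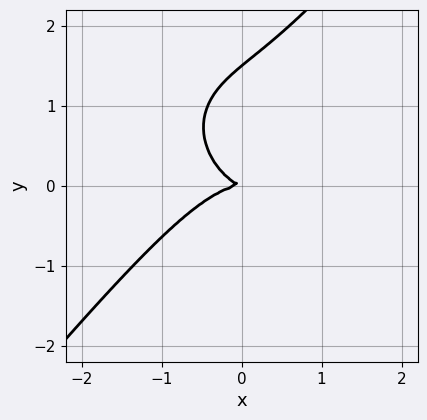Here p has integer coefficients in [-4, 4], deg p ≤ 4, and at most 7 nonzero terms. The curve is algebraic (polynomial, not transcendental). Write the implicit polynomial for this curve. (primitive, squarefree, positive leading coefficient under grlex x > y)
First, deg p = 3. A generic line meets the curve in up to 3 points.
Next, observable constraints: one y-axis crossing is at y = 0; it meets the x-axis at x = 0 (among the integer gridlines).
Finally, putting this together gives p.

2*x^3 + x*y^2 - 2*y^3 + x*y + 3*y^2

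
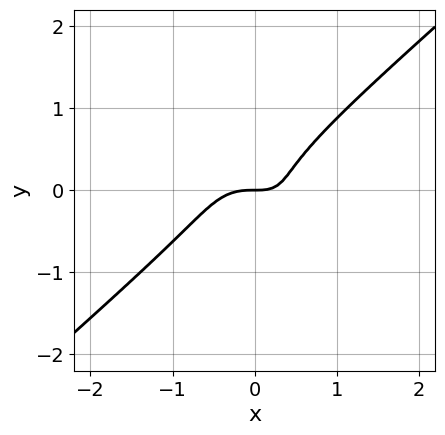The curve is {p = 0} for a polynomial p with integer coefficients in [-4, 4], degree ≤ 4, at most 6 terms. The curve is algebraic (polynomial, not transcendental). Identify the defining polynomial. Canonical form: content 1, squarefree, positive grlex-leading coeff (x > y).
1. Degree: no degree-2 curve has this shape, so deg p = 3.
2. Observable constraints: it crosses the y-axis at the gridline y = 0; it crosses the x-axis at the gridline x = 0.
3. The integer polynomial consistent with all of this is the stated p.

2*x^3 - 3*y^3 + x*y - y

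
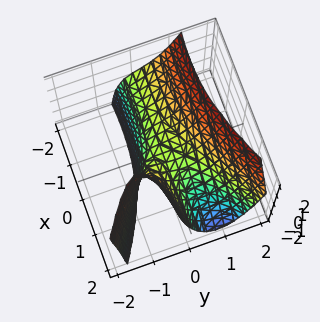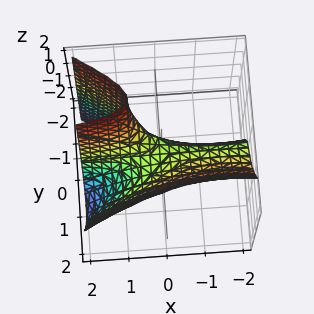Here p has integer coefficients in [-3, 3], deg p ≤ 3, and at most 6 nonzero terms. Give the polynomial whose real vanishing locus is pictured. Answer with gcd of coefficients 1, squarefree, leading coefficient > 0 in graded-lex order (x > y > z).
First, the degree is 3 — the shape is more complex than any degree-2 surface.
Next, against the integer gridlines: the visible x-axis segment lies entirely on the surface; it crosses the y-axis at the gridline y = 0; it crosses the z-axis at the gridline z = 0.
Finally, fitting integer coefficients to these (and the overall shape) gives p.

x^2*y - 3*y^3 + 3*x*y + 2*y*z + 2*z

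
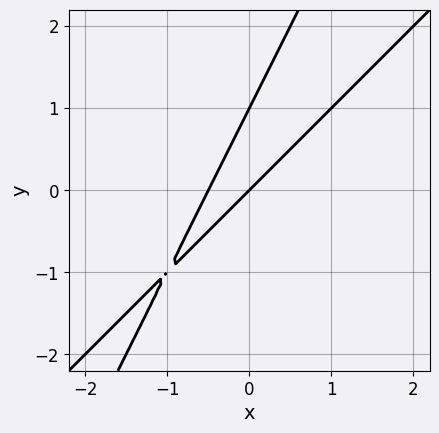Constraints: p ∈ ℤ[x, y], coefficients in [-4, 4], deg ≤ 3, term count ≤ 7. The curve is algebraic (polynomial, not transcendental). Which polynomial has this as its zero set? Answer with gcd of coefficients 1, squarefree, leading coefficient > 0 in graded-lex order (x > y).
2*x^2 - 3*x*y + y^2 + x - y

First, deg p = 2. A generic line meets the curve in up to 2 points.
Then, against the integer gridlines: the y-axis gridline crossings are at y ∈ {0, 1}; one x-axis crossing is at x = 0.
Finally, together with the visible shape, these determine p as stated.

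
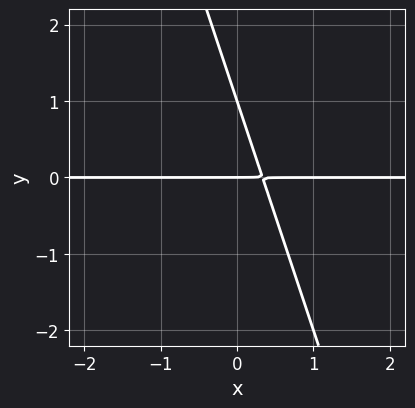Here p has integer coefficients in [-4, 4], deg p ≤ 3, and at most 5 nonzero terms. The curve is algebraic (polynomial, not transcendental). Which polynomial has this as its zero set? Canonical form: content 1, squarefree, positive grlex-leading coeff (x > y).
3*x*y + y^2 - y

First, deg p = 2. No degree-1 curve has this shape.
Next, from the visible intercepts: every point of the x-axis in the box is on the curve; among the integer gridlines, it crosses the y-axis at y ∈ {0, 1}.
Finally, solving for integer coefficients yields p as stated.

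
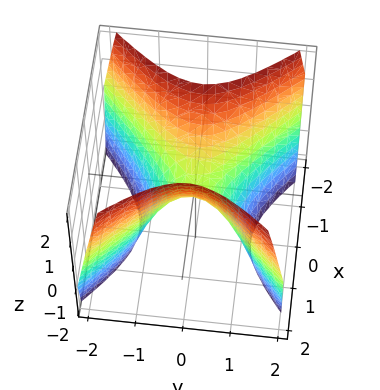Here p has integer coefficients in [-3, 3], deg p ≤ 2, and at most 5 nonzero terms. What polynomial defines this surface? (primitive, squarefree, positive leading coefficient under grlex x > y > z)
3*x^2 - 3*y^2 - 2*z

1. The degree is 2 — a saddle surface; a quadric.
2. Symmetries: it's symmetric under y → −y, forcing even powers of y; it's symmetric under x → −x, forcing even powers of x.
3. Checking where it meets the axes: it crosses the x-axis at the gridline x = 0; it meets the z-axis at z = 0 (among the integer gridlines).
4. These observations pin down the coefficients.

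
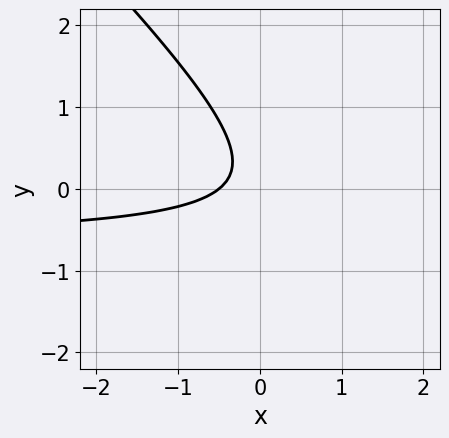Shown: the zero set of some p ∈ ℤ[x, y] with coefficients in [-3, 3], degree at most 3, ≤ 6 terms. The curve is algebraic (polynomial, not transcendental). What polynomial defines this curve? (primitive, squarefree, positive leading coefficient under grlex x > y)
3*x*y + 3*y^2 + 2*x - y + 1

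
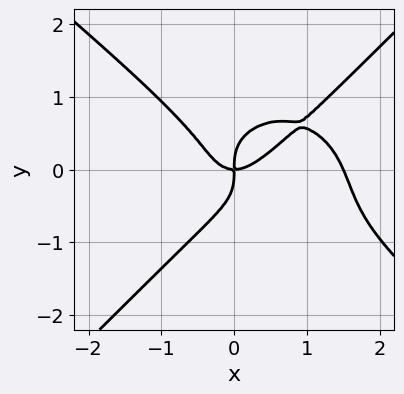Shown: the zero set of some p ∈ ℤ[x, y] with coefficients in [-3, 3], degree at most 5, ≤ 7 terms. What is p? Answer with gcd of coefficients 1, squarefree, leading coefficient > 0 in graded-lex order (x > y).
2*x^4 + x*y^3 - 3*y^4 - 3*x^3 + 2*x*y

1. The degree is 4 — no degree-3 curve has this shape.
2. From the visible intercepts: one x-axis crossing is at x = 0; it crosses the y-axis at the gridline y = 0.
3. These observations pin down the coefficients.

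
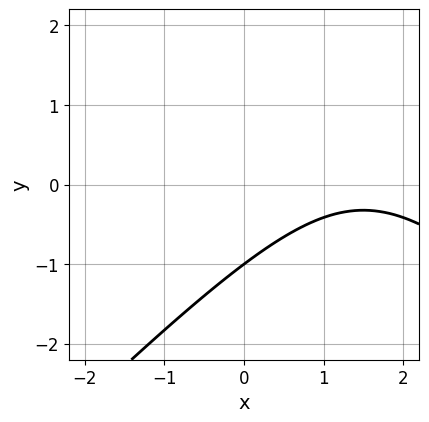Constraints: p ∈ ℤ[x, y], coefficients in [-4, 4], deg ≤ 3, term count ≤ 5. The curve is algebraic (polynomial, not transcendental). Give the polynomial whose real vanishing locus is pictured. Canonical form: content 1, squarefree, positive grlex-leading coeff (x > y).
x^2 - y^2 - 3*x + 2*y + 3

1. The degree is 2 — a generic line meets the curve in up to 2 points.
2. Checking where it meets the axes: it meets the y-axis at y = -1 (among the integer gridlines); it misses every integer gridline on the x-axis.
3. Putting this together gives p.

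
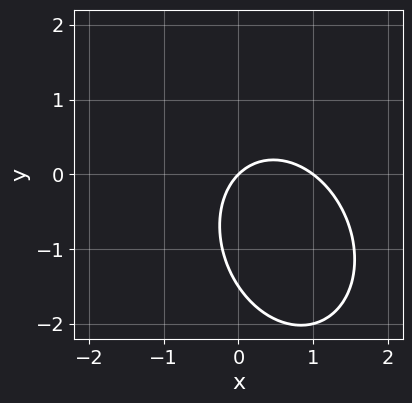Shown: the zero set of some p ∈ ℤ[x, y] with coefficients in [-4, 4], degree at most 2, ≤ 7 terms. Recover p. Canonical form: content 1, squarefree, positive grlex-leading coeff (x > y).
3*x^2 + x*y + 2*y^2 - 3*x + 3*y

First, the degree is 2 — no degree-1 curve has this shape.
Next, against the integer gridlines: the x-axis gridline crossings are at x ∈ {0, 1}; it meets the y-axis at y = 0 (among the integer gridlines).
Finally, the integer polynomial consistent with all of this is the stated p.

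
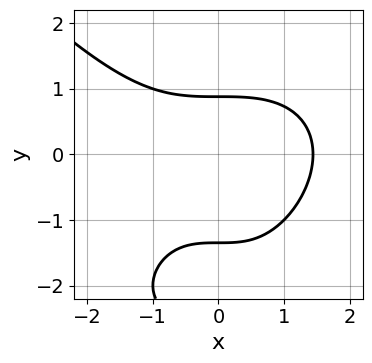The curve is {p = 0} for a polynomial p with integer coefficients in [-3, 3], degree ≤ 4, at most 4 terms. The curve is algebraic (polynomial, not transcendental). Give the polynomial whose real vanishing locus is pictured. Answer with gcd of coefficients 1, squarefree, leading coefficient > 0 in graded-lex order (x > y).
x^3 + y^3 + 3*y^2 - 3

1. Degree: the shape is more complex than any degree-2 curve, so deg p = 3.
2. Putting this together gives p.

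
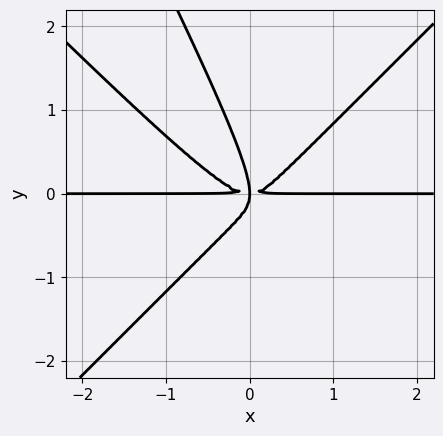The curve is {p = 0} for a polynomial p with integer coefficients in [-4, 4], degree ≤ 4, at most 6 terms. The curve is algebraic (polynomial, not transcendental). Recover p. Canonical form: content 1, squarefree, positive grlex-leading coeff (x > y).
2*x^3*y + x^2*y^2 - 2*x*y^3 - y^4 - x*y^2

(a) The degree is 4 — the shape is more complex than any degree-3 curve.
(b) From the visible intercepts: the visible x-axis segment lies entirely on the curve.
(c) Fitting integer coefficients to these (and the overall shape) gives p.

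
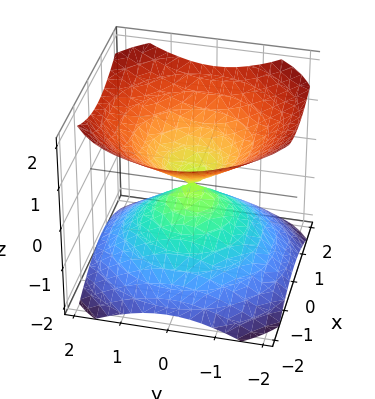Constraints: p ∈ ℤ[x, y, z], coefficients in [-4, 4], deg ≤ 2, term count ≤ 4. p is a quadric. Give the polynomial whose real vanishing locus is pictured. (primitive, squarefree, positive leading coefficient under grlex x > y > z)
2*x^2 + 2*y^2 - 3*z^2

The picture has 2 separate pieces.
deg p = 2.
Symmetries: rotational symmetry about the z-axis ⇒ p depends on x, y only through x² + y²; it's symmetric under z → −z, forcing even powers of z.
From the visible intercepts: one z-axis crossing is at z = 0; a circular section at z = 1 has radius between 1 and 2.
Matching integer coefficients to the picture gives p.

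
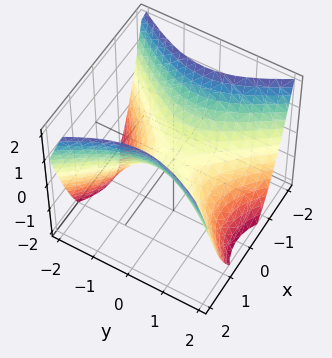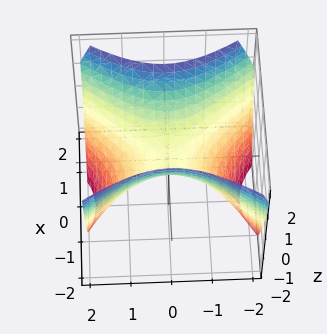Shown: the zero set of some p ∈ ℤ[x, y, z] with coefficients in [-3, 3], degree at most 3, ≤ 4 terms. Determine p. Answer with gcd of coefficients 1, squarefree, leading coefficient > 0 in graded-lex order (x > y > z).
3*x^2 - 2*y^2 - 3*z

1. deg p = 2.
2. Symmetries: the x ↦ −x reflection is a symmetry, so x appears only in even powers; it's symmetric under y → −y, forcing even powers of y.
3. Checking where it meets the axes: one y-axis crossing is at y = 0; it crosses the z-axis at the gridline z = 0.
4. Putting this together gives p.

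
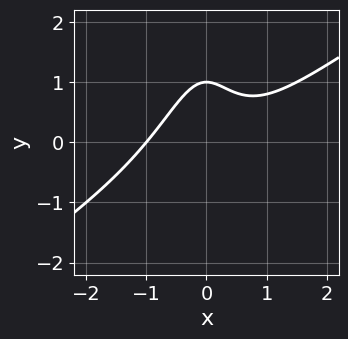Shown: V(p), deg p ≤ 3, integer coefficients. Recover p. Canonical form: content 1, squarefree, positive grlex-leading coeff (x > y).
2*x^3 - 3*x^2*y - 2*y + 2

First, deg p = 3. A generic line meets the curve in up to 3 points.
Then, reading off the gridlines: one y-axis crossing is at y = 1; it crosses the x-axis at the gridline x = -1.
Finally, solving for integer coefficients yields p as stated.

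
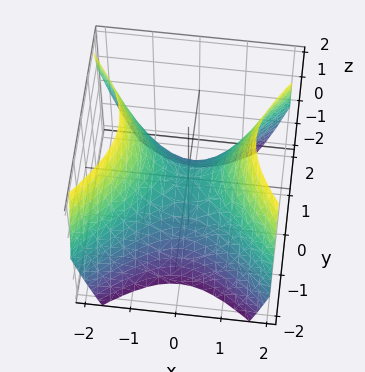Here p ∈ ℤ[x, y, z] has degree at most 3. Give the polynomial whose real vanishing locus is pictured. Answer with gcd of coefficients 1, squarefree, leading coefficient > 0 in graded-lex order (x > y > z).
1. Degree: a hyperbolic paraboloid; a quadric, so deg p = 2.
2. Symmetries: mirror symmetry y ↦ −y ⇒ only even powers of y; the x ↦ −x reflection is a symmetry, so x appears only in even powers.
3. Observable constraints: it meets the y-axis at y = 0 (among the integer gridlines); it meets the z-axis at z = 0 (among the integer gridlines); one x-axis crossing is at x = 0.
4. Together with the visible shape, these determine p as stated.

x^2 - y^2 - z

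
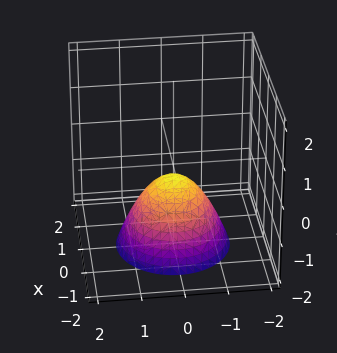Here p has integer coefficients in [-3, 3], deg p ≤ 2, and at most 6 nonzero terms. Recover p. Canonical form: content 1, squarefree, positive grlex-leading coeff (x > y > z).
1. The degree is 2 — no degree-1 surface has this shape.
2. By symmetry, the surface is invariant under rotation about z: p = q(x² + y², z).
3. Checking where it meets the axes: the surface avoids every integer x-axis point in the box; no y-intercept at any integer in the box.
4. Solving for integer coefficients yields p as stated.

3*x^2 + 3*y^2 + 3*z + 1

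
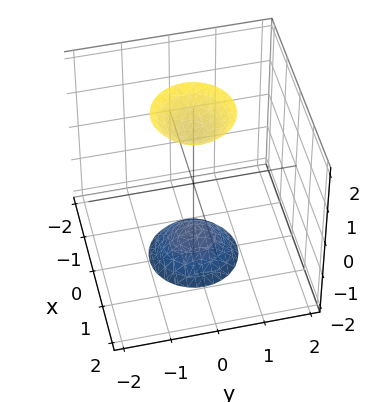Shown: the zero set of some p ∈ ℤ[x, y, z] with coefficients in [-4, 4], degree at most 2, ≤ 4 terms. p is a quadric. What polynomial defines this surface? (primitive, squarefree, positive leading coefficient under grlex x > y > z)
First, the picture has 2 separate pieces. They look like related sheets of one shape, so recover p as a whole.
Next, the degree is 2 — two sheets facing apart; a quadric.
Then, symmetries: rotational symmetry about the z-axis ⇒ p depends on x, y only through x² + y²; mirror symmetry z ↦ −z ⇒ only even powers of z.
Next, from the axis intercepts and sections: a circular section at z = 2 has radius between 0 and 1; no y-intercept at any integer in the box; the surface avoids every integer x-axis point in the box.
Finally, matching integer coefficients to the picture gives p.

3*x^2 + 3*y^2 - z^2 + 2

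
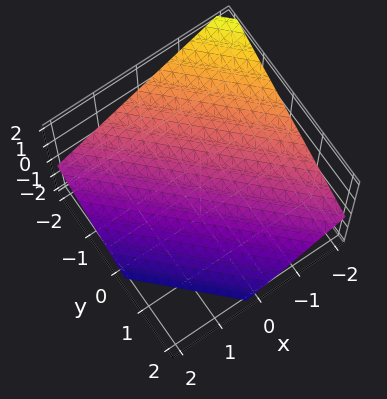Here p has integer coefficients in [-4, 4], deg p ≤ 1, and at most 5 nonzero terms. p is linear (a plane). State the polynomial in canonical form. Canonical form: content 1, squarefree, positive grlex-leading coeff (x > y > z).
2*x + 2*y + 3*z + 2

deg p = 1. The surface is flat (a plane).
Reading off the gridlines: one x-axis crossing is at x = -1; it crosses the y-axis at the gridline y = -1.
Putting this together gives p.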